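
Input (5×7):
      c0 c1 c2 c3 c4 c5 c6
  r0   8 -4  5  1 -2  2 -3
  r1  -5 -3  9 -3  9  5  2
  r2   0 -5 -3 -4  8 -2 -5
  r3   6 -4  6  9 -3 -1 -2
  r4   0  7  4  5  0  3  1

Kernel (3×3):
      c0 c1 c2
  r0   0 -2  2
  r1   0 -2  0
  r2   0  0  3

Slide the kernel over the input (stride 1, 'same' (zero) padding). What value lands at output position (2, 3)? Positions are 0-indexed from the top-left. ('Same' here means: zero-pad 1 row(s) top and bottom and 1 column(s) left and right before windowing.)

23

The receptive field on the zero-padded input at this output position is [9 -3 9 / -3 -4 8 / 6 9 -3]. Elementwise product with the kernel and sum: -3·-2 + 9·2 + -4·-2 + -3·3.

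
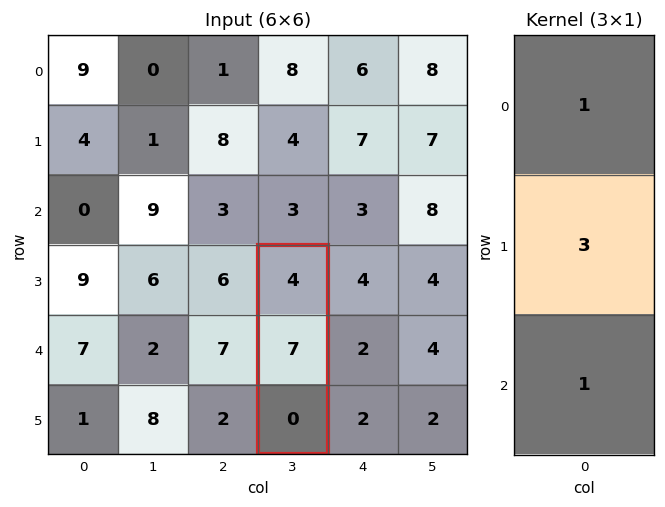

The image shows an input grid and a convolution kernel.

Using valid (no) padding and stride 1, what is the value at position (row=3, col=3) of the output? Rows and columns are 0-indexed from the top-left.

The receptive field on the input at this output position is [4 / 7 / 0]. Elementwise product with the kernel and sum: 4·1 + 7·3 + 0·1.

25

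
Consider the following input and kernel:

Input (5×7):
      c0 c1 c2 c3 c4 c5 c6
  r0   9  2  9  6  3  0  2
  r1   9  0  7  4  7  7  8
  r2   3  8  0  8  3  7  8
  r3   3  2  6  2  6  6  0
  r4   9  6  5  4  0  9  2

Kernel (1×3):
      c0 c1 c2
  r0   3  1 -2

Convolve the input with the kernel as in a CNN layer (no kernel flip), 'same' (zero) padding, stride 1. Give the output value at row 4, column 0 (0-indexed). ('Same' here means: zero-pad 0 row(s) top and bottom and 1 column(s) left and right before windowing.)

-3

The receptive field on the zero-padded input at this output position is [0 9 6]. Elementwise product with the kernel and sum: 0·3 + 9·1 + 6·-2.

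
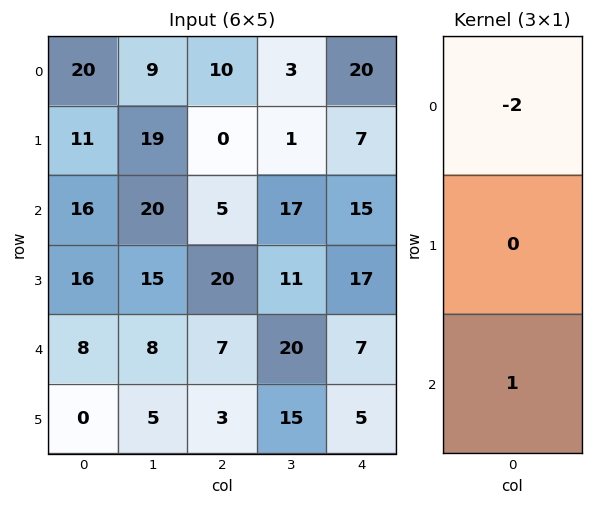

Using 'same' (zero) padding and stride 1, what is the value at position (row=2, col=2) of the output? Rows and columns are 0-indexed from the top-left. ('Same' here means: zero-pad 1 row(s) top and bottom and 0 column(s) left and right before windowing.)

20

The receptive field on the zero-padded input at this output position is [0 / 5 / 20]. Elementwise product with the kernel and sum: 0·-2 + 20·1.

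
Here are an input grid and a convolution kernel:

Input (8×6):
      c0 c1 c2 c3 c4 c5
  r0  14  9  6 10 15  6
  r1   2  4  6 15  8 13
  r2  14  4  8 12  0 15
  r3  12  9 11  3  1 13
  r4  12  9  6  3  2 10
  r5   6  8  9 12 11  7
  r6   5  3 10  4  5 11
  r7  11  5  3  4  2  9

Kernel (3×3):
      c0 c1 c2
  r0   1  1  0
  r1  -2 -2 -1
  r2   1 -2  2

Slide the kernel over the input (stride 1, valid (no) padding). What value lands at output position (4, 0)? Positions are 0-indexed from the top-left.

The receptive field on the input at this output position is [12 9 6 / 6 8 9 / 5 3 10]. Elementwise product with the kernel and sum: 12·1 + 9·1 + 6·-2 + 8·-2 + 9·-1 + 5·1 + 3·-2 + 10·2.

3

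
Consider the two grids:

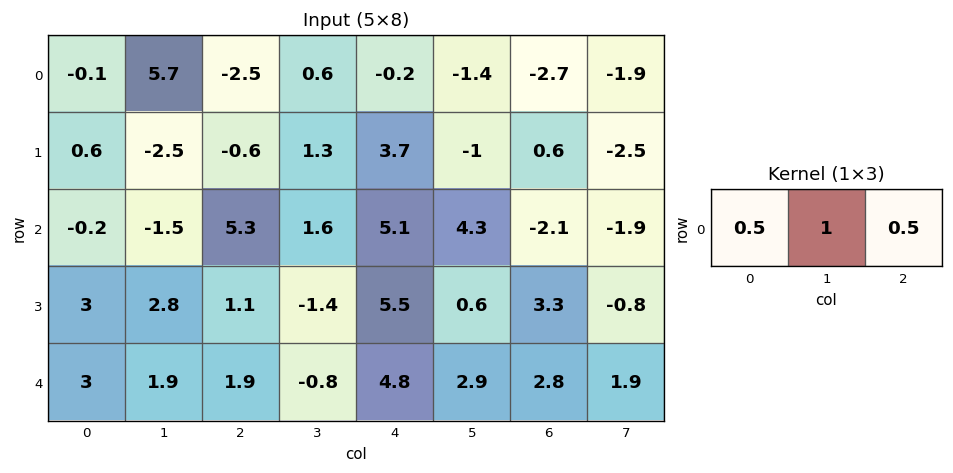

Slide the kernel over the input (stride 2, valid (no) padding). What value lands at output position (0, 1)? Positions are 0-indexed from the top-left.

-0.75

The receptive field on the input at this output position is [-2.5 0.6 -0.2]. Elementwise product with the kernel and sum: -2.5·0.5 + 0.6·1 + -0.2·0.5.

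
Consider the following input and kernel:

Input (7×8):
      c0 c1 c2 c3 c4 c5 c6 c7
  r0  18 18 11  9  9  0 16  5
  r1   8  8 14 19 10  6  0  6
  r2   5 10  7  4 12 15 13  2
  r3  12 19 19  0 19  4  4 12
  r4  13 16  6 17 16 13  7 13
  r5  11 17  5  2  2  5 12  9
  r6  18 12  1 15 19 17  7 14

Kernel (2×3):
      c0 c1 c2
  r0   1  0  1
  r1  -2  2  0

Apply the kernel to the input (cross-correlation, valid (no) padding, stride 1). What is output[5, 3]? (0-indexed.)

15

The receptive field on the input at this output position is [2 2 5 / 15 19 17]. Elementwise product with the kernel and sum: 2·1 + 5·1 + 15·-2 + 19·2.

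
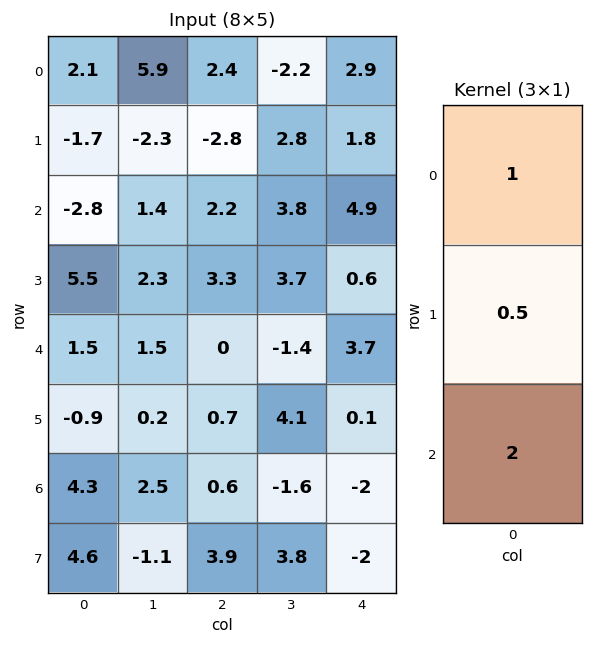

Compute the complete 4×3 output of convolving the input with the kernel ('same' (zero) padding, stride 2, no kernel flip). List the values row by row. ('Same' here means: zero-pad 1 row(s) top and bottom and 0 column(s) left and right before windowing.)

-2.35 -4.4 5.05
7.9 4.9 5.45
4.45 4.7 2.65
10.45 8.8 -4.9

Output[0,0]: The receptive field on the zero-padded input at this output position is [0 / 2.1 / -1.7]. Elementwise product with the kernel and sum: 0·1 + 2.1·0.5 + -1.7·2.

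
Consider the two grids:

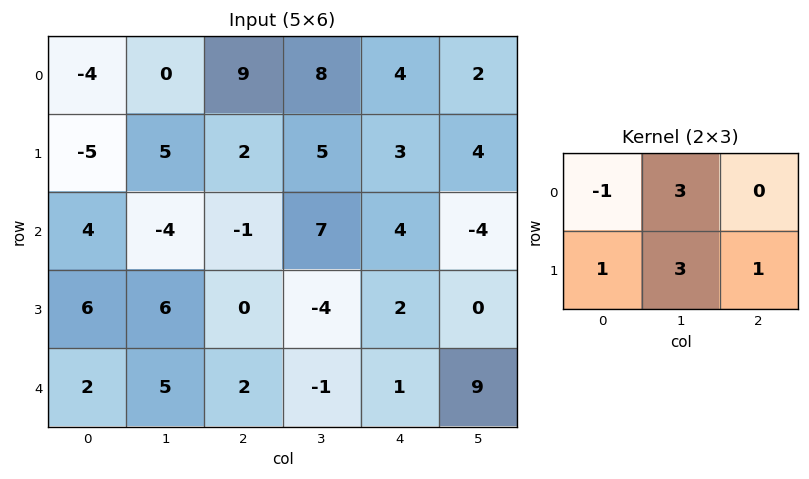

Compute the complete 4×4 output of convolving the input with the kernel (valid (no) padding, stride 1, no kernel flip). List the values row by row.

16 43 35 22
11 1 37 19
8 3 12 7
31 4 -12 21

Output[0,0]: The receptive field on the input at this output position is [-4 0 9 / -5 5 2]. Elementwise product with the kernel and sum: -4·-1 + 0·3 + -5·1 + 5·3 + 2·1.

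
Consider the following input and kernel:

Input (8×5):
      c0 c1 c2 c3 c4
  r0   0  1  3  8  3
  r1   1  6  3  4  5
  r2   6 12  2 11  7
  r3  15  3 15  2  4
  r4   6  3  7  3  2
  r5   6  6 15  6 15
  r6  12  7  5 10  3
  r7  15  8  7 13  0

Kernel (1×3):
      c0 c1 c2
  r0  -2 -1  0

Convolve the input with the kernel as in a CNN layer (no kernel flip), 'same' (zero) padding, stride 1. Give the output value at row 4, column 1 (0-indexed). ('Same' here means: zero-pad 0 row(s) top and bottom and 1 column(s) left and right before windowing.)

The receptive field on the zero-padded input at this output position is [6 3 7]. Elementwise product with the kernel and sum: 6·-2 + 3·-1.

-15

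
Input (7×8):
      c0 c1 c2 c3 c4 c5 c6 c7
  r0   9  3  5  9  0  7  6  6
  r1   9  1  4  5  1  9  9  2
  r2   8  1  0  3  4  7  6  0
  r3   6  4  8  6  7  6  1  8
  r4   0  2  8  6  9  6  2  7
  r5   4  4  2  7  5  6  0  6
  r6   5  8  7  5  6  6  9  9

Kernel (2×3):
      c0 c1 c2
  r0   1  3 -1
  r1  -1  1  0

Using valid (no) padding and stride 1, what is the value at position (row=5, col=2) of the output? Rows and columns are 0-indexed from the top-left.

The receptive field on the input at this output position is [2 7 5 / 7 5 6]. Elementwise product with the kernel and sum: 2·1 + 7·3 + 5·-1 + 7·-1 + 5·1.

16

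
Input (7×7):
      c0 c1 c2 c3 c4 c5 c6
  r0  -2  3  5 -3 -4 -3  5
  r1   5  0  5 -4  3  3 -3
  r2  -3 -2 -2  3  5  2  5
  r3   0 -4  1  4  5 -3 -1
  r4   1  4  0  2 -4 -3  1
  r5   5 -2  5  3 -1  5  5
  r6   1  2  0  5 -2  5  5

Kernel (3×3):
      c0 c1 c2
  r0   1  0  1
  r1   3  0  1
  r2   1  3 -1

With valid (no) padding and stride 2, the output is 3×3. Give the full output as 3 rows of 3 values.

16 21 13
9 21 10
28 27 7

Output[0,0]: The receptive field on the input at this output position is [-2 3 5 / 5 0 5 / -3 -2 -2]. Elementwise product with the kernel and sum: -2·1 + 5·1 + 5·3 + 5·1 + -3·1 + -2·3 + -2·-1.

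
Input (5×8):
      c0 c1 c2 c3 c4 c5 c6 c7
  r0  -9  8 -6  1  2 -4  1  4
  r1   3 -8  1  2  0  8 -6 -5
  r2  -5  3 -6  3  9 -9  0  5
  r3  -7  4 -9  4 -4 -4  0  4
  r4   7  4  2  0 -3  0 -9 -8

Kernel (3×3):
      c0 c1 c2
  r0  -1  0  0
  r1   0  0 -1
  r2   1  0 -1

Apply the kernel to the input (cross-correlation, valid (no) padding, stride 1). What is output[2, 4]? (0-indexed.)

-3

The receptive field on the input at this output position is [9 -9 0 / -4 -4 0 / -3 0 -9]. Elementwise product with the kernel and sum: 9·-1 + 0·-1 + -3·1 + -9·-1.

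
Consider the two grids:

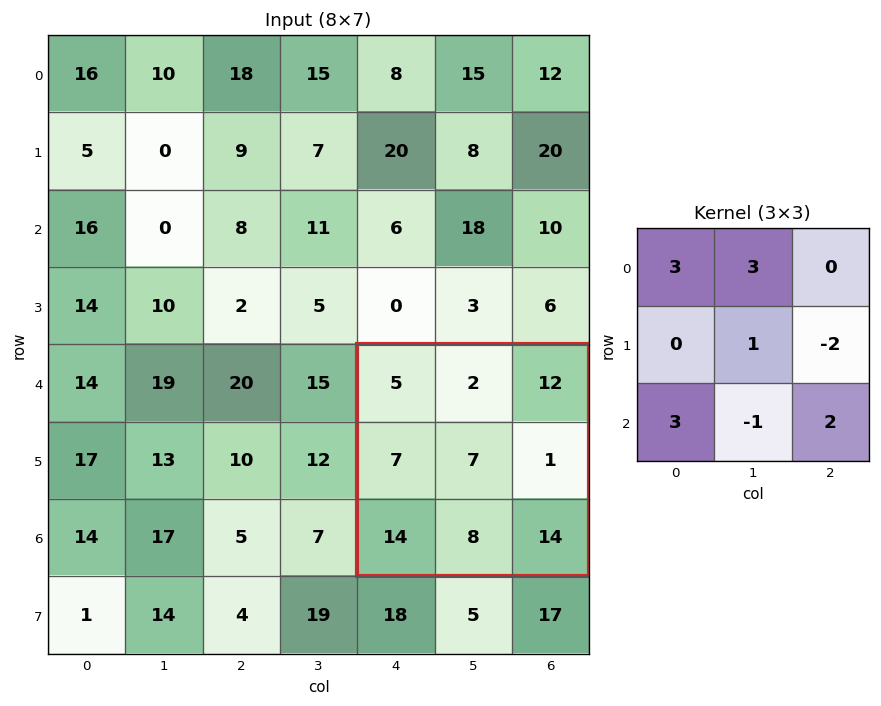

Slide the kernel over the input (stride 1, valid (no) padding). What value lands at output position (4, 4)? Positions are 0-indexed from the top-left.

The receptive field on the input at this output position is [5 2 12 / 7 7 1 / 14 8 14]. Elementwise product with the kernel and sum: 5·3 + 2·3 + 7·1 + 1·-2 + 14·3 + 8·-1 + 14·2.

88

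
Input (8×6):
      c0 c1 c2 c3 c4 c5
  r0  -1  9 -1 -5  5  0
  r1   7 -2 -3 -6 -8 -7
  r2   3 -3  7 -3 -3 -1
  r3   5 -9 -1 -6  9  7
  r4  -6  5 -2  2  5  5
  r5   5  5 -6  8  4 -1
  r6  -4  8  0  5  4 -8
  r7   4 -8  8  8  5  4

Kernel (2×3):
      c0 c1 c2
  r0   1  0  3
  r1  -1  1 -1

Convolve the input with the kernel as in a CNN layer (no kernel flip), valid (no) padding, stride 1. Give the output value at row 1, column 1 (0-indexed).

-7

The receptive field on the input at this output position is [-2 -3 -6 / -3 7 -3]. Elementwise product with the kernel and sum: -2·1 + -6·3 + -3·-1 + 7·1 + -3·-1.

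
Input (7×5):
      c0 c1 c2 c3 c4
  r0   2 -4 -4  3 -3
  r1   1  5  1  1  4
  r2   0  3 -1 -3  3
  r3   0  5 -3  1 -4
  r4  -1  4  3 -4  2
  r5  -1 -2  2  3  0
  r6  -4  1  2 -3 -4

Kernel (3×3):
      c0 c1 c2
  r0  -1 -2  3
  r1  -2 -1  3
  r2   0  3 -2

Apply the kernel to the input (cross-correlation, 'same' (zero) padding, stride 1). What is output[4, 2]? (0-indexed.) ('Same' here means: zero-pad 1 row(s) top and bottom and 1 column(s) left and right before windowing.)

-19

The receptive field on the zero-padded input at this output position is [5 -3 1 / 4 3 -4 / -2 2 3]. Elementwise product with the kernel and sum: 5·-1 + -3·-2 + 1·3 + 4·-2 + 3·-1 + -4·3 + 2·3 + 3·-2.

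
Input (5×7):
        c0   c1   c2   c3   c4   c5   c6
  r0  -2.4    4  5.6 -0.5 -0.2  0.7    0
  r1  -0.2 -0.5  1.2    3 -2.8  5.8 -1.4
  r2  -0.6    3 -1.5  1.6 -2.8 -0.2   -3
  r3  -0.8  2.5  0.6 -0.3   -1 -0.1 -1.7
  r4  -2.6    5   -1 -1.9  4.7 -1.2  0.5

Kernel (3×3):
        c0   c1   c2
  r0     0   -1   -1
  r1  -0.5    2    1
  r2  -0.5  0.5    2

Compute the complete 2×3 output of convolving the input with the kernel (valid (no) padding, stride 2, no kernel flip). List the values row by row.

-10.5 -0.75 6.2
6.3 8.25 -0.15

Output[0,0]: The receptive field on the input at this output position is [-2.4 4 5.6 / -0.2 -0.5 1.2 / -0.6 3 -1.5]. Elementwise product with the kernel and sum: 4·-1 + 5.6·-1 + -0.2·-0.5 + -0.5·2 + 1.2·1 + -0.6·-0.5 + 3·0.5 + -1.5·2.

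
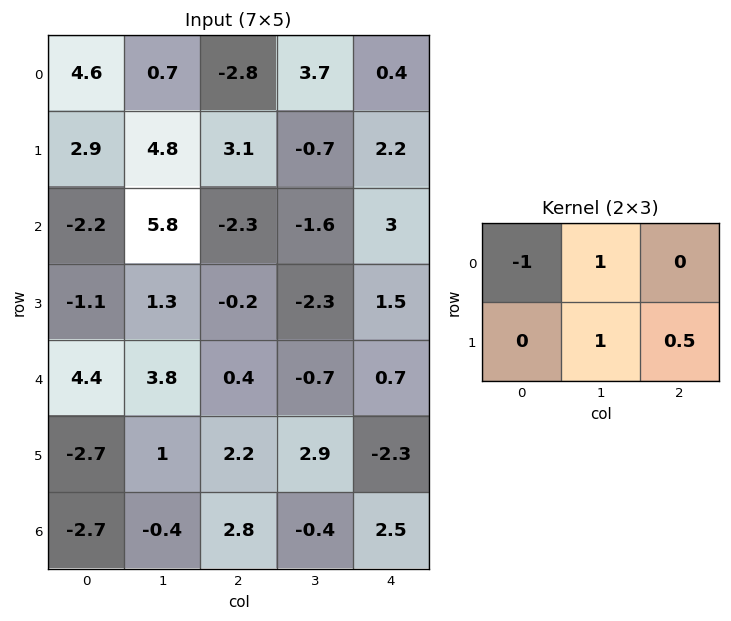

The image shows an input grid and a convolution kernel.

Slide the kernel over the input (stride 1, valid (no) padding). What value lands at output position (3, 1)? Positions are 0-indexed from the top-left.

The receptive field on the input at this output position is [1.3 -0.2 -2.3 / 3.8 0.4 -0.7]. Elementwise product with the kernel and sum: 1.3·-1 + -0.2·1 + 0.4·1 + -0.7·0.5.

-1.45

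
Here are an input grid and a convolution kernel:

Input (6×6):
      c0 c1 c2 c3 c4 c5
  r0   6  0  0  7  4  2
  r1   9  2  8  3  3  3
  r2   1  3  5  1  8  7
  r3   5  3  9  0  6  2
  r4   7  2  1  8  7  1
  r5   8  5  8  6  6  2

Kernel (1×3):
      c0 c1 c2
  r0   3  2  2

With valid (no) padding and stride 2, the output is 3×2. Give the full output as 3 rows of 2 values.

Output[0,0]: The receptive field on the input at this output position is [6 0 0]. Elementwise product with the kernel and sum: 6·3 + 0·2 + 0·2.

18 22
19 33
27 33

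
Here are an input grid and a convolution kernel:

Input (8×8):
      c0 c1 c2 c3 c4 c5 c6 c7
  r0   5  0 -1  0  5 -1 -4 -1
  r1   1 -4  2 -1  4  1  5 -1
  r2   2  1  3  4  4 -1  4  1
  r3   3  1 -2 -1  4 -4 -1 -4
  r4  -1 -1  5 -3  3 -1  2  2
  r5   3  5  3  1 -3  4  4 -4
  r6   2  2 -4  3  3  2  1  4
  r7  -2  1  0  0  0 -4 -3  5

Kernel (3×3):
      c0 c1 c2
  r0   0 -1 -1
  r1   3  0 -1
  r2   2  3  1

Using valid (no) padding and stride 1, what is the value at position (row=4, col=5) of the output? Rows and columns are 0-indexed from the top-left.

23

The receptive field on the input at this output position is [-1 2 2 / 4 4 -4 / 2 1 4]. Elementwise product with the kernel and sum: 2·-1 + 2·-1 + 4·3 + -4·-1 + 2·2 + 1·3 + 4·1.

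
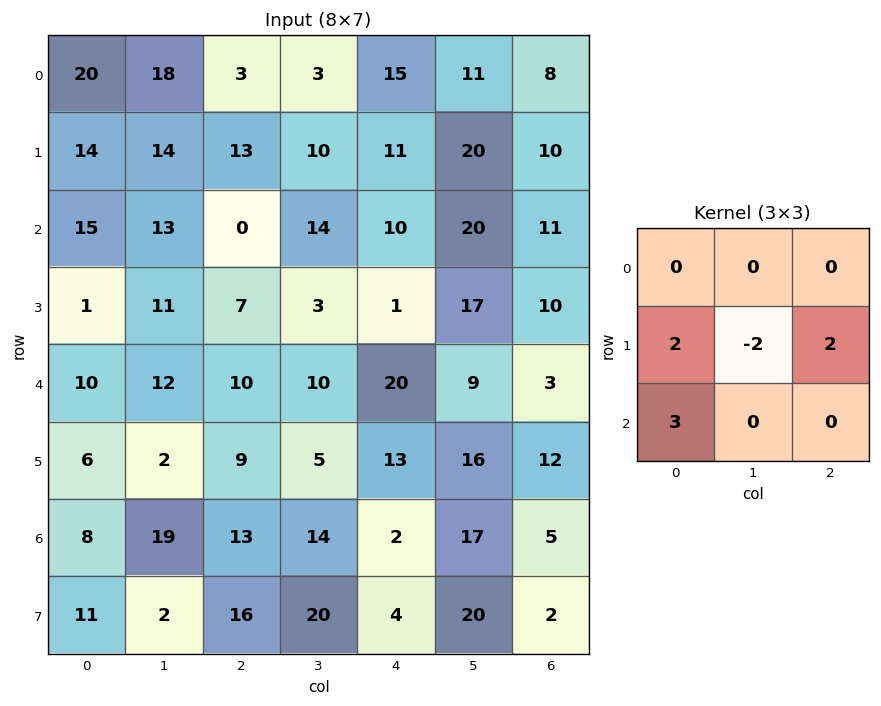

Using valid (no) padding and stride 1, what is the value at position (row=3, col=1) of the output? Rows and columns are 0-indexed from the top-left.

30

The receptive field on the input at this output position is [11 7 3 / 12 10 10 / 2 9 5]. Elementwise product with the kernel and sum: 12·2 + 10·-2 + 10·2 + 2·3.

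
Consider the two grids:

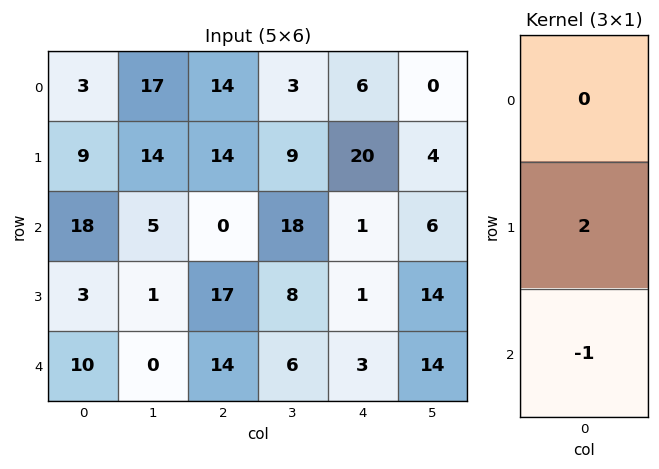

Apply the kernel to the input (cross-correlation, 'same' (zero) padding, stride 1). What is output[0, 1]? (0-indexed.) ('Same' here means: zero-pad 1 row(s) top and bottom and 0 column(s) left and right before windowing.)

20

The receptive field on the zero-padded input at this output position is [0 / 17 / 14]. Elementwise product with the kernel and sum: 17·2 + 14·-1.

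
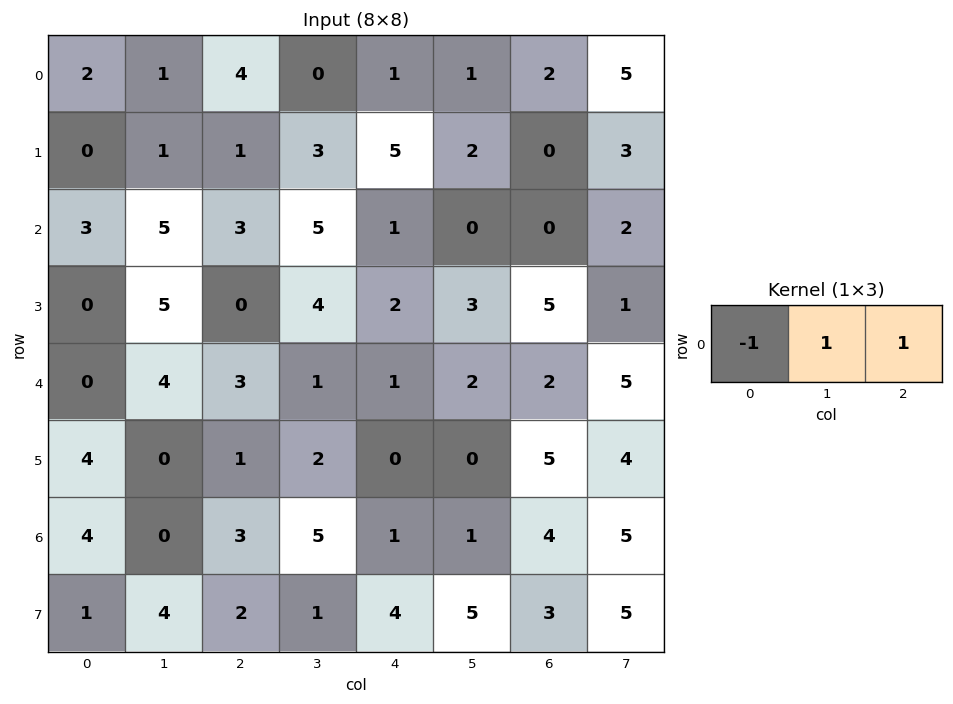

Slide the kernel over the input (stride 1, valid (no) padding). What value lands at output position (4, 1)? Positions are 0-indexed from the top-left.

The receptive field on the input at this output position is [4 3 1]. Elementwise product with the kernel and sum: 4·-1 + 3·1 + 1·1.

0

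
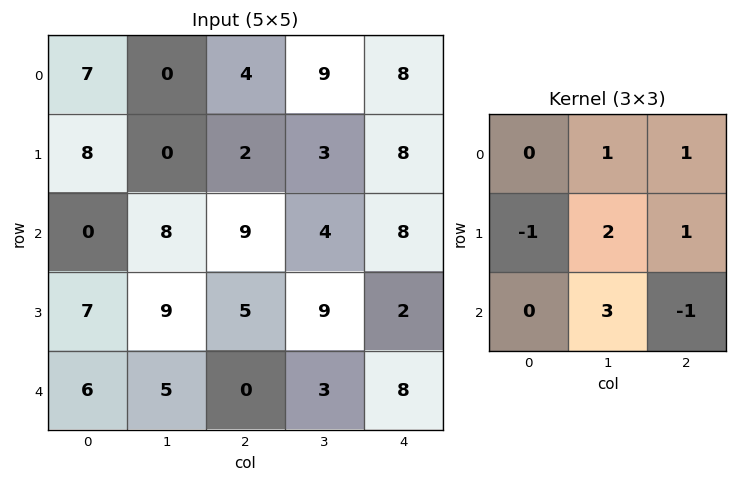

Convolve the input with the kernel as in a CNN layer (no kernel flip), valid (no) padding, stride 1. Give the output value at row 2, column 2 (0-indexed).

The receptive field on the input at this output position is [9 4 8 / 5 9 2 / 0 3 8]. Elementwise product with the kernel and sum: 4·1 + 8·1 + 5·-1 + 9·2 + 2·1 + 3·3 + 8·-1.

28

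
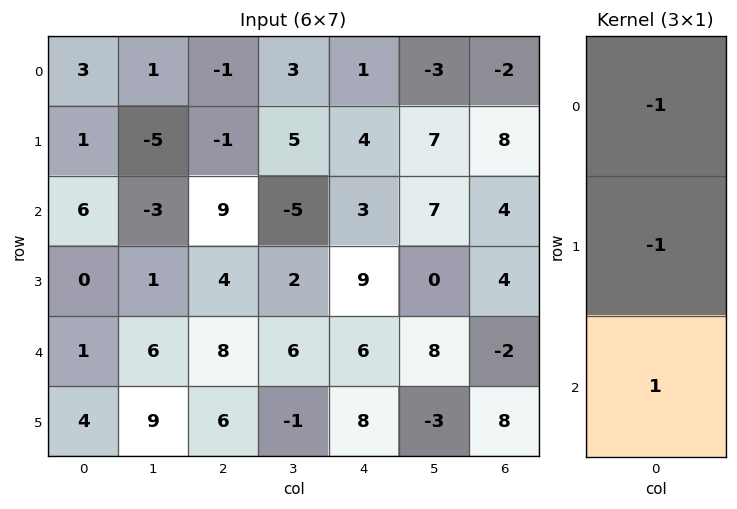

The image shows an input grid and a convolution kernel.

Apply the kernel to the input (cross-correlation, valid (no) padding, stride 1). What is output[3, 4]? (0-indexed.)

-7

The receptive field on the input at this output position is [9 / 6 / 8]. Elementwise product with the kernel and sum: 9·-1 + 6·-1 + 8·1.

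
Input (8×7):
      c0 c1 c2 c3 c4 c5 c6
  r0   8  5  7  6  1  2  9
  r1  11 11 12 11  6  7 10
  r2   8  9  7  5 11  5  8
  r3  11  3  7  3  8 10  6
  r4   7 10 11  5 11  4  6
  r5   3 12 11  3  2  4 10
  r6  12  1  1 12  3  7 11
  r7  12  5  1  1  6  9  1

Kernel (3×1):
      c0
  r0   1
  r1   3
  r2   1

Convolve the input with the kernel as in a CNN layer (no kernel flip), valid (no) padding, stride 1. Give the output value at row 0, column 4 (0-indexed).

The receptive field on the input at this output position is [1 / 6 / 11]. Elementwise product with the kernel and sum: 1·1 + 6·3 + 11·1.

30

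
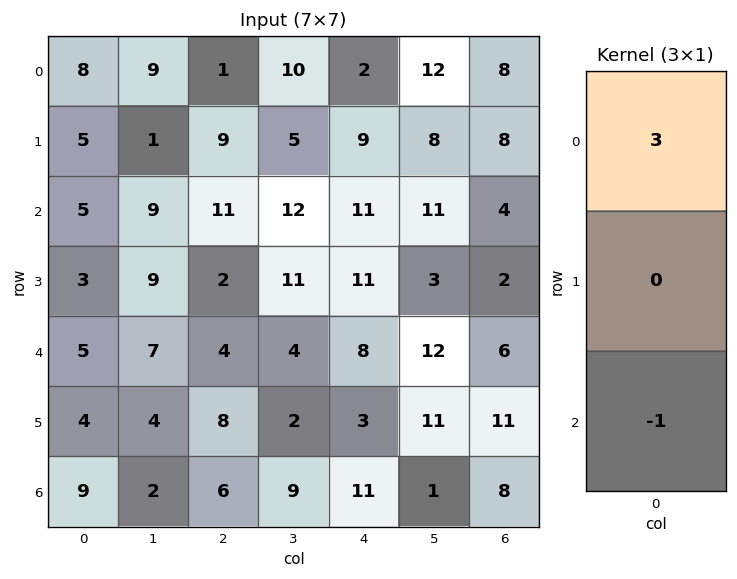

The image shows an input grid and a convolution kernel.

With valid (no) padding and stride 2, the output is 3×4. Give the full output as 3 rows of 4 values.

19 -8 -5 20
10 29 25 6
6 6 13 10

Output[0,0]: The receptive field on the input at this output position is [8 / 5 / 5]. Elementwise product with the kernel and sum: 8·3 + 5·-1.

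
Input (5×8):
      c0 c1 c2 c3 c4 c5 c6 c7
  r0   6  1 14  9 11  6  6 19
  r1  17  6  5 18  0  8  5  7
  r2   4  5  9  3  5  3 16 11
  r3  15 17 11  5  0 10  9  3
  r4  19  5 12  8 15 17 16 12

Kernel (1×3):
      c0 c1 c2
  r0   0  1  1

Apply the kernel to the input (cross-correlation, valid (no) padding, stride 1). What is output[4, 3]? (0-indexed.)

32

The receptive field on the input at this output position is [8 15 17]. Elementwise product with the kernel and sum: 15·1 + 17·1.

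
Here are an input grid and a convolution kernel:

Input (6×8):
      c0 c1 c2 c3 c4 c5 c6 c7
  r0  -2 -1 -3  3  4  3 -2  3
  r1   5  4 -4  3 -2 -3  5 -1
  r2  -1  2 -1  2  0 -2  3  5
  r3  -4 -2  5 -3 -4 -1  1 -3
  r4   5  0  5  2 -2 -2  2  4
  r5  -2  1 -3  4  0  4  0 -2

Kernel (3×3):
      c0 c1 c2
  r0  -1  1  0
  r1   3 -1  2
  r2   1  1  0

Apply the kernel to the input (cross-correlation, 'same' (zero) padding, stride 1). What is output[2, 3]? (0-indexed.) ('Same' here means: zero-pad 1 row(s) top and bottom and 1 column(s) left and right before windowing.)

The receptive field on the zero-padded input at this output position is [-4 3 -2 / -1 2 0 / 5 -3 -4]. Elementwise product with the kernel and sum: -4·-1 + 3·1 + -1·3 + 2·-1 + 0·2 + 5·1 + -3·1.

4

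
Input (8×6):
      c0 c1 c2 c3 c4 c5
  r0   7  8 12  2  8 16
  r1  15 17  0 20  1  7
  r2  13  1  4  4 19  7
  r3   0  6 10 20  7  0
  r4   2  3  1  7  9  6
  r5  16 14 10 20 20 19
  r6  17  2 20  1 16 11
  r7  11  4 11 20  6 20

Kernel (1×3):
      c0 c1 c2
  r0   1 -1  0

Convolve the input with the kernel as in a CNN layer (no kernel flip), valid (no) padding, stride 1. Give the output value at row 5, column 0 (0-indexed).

The receptive field on the input at this output position is [16 14 10]. Elementwise product with the kernel and sum: 16·1 + 14·-1.

2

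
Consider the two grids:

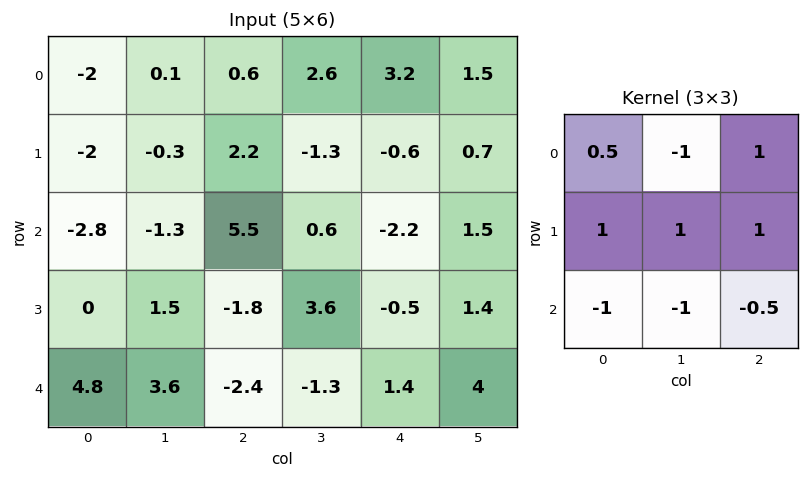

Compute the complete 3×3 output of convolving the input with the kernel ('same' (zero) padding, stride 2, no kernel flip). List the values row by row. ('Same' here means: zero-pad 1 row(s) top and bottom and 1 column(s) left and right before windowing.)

0.25 2.05 8.85
-3.15 -0.35 -3.25
9.9 6.05 7.8

Output[0,0]: The receptive field on the zero-padded input at this output position is [0 0 0 / 0 -2 0.1 / 0 -2 -0.3]. Elementwise product with the kernel and sum: 0·0.5 + 0·-1 + 0·1 + 0·1 + -2·1 + 0.1·1 + 0·-1 + -2·-1 + -0.3·-0.5.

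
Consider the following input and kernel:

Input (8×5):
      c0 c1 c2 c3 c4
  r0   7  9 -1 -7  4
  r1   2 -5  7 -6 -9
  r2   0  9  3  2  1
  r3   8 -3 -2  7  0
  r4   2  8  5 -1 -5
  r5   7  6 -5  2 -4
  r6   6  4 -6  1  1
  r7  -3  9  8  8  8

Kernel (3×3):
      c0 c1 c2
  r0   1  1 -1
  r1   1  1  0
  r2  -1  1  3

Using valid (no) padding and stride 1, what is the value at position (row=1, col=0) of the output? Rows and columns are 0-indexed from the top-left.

-18

The receptive field on the input at this output position is [2 -5 7 / 0 9 3 / 8 -3 -2]. Elementwise product with the kernel and sum: 2·1 + -5·1 + 7·-1 + 0·1 + 9·1 + 8·-1 + -3·1 + -2·3.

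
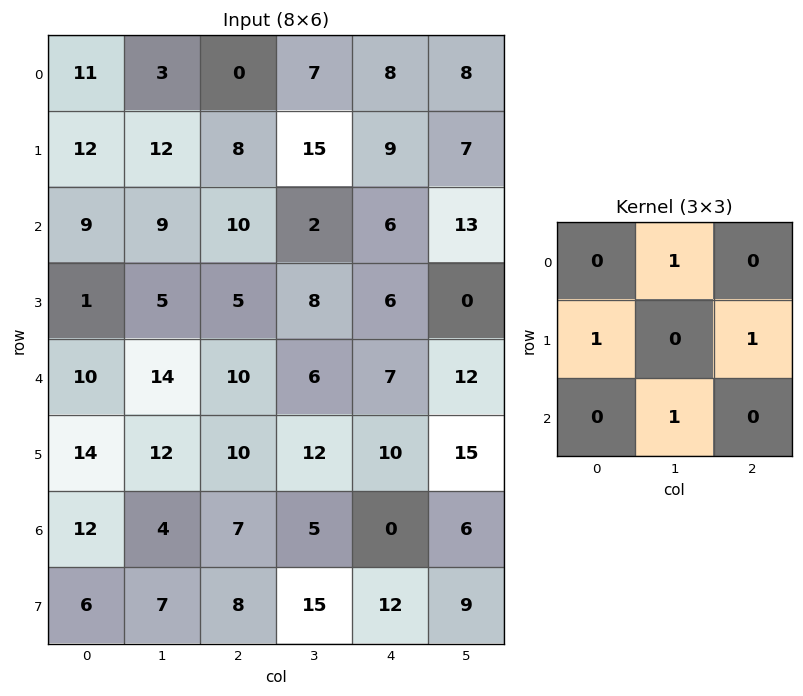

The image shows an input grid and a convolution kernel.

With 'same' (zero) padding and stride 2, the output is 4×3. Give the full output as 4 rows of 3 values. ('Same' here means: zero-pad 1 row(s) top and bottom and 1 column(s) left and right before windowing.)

Output[0,0]: The receptive field on the zero-padded input at this output position is [0 0 0 / 0 11 3 / 0 12 12]. Elementwise product with the kernel and sum: 0·1 + 0·1 + 3·1 + 12·1.

15 18 24
22 24 30
29 35 34
24 27 33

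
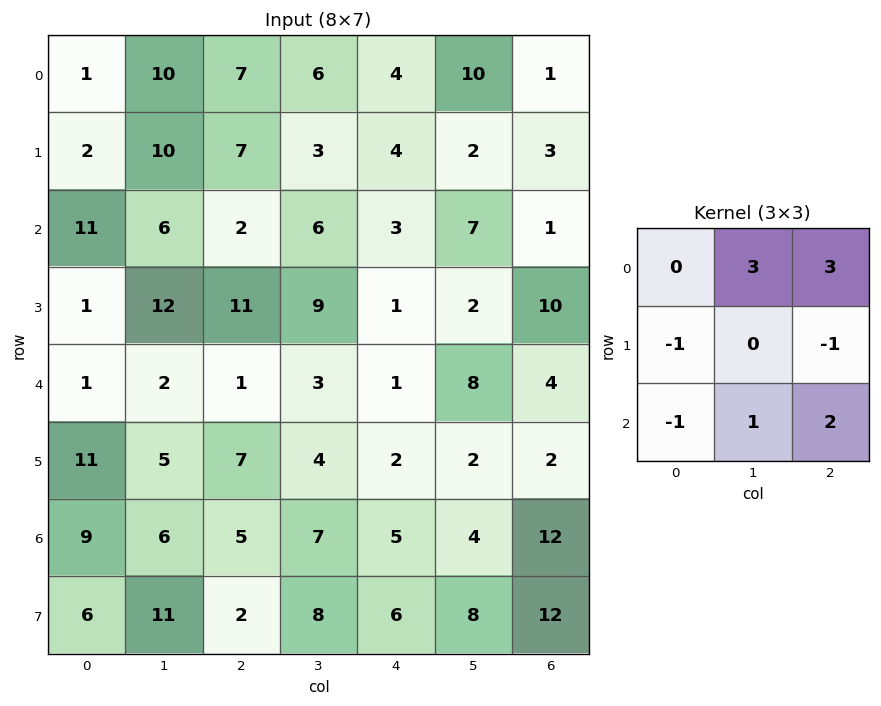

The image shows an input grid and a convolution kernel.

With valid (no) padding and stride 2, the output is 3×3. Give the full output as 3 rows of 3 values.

Output[0,0]: The receptive field on the input at this output position is [1 10 7 / 2 10 7 / 11 6 2]. Elementwise product with the kernel and sum: 10·3 + 7·3 + 2·-1 + 7·-1 + 11·-1 + 6·1 + 2·2.
Output[0,1]: The receptive field on the input at this output position is [7 6 4 / 7 3 4 / 2 6 3]. Elementwise product with the kernel and sum: 6·3 + 4·3 + 7·-1 + 4·-1 + 2·-1 + 6·1 + 3·2.

41 29 32
15 19 28
-2 15 55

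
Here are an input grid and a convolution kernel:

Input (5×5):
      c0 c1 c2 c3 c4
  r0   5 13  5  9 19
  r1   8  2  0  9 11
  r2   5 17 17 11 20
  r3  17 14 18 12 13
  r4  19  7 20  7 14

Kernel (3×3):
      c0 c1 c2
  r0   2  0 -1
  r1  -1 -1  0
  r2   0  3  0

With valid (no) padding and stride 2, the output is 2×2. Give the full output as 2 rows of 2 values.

46 15
-17 5

Output[0,0]: The receptive field on the input at this output position is [5 13 5 / 8 2 0 / 5 17 17]. Elementwise product with the kernel and sum: 5·2 + 5·-1 + 8·-1 + 2·-1 + 17·3.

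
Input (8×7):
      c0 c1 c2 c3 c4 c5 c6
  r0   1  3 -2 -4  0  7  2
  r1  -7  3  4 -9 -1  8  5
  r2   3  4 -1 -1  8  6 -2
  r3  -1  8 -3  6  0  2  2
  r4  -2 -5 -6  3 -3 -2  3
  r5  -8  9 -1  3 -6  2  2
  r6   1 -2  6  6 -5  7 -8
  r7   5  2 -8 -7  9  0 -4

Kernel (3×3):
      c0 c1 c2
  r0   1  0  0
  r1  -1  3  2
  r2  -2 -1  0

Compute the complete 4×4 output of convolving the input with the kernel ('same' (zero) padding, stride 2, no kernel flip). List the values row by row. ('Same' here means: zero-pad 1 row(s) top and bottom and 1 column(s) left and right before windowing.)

Output[0,0]: The receptive field on the zero-padded input at this output position is [0 0 0 / 0 1 3 / 0 -7 3]. Elementwise product with the kernel and sum: 0·1 + 0·-1 + 1·3 + 3·2 + 0·-2 + -7·-1.
Output[0,1]: The receptive field on the zero-padded input at this output position is [0 0 0 / 3 -2 -4 / 3 4 -9]. Elementwise product with the kernel and sum: 0·1 + 3·-1 + -2·3 + -4·2 + 3·-2 + 4·-1.

16 -27 37 -22
18 -19 16 -10
-8 -16 -10 7
-6 45 1 -25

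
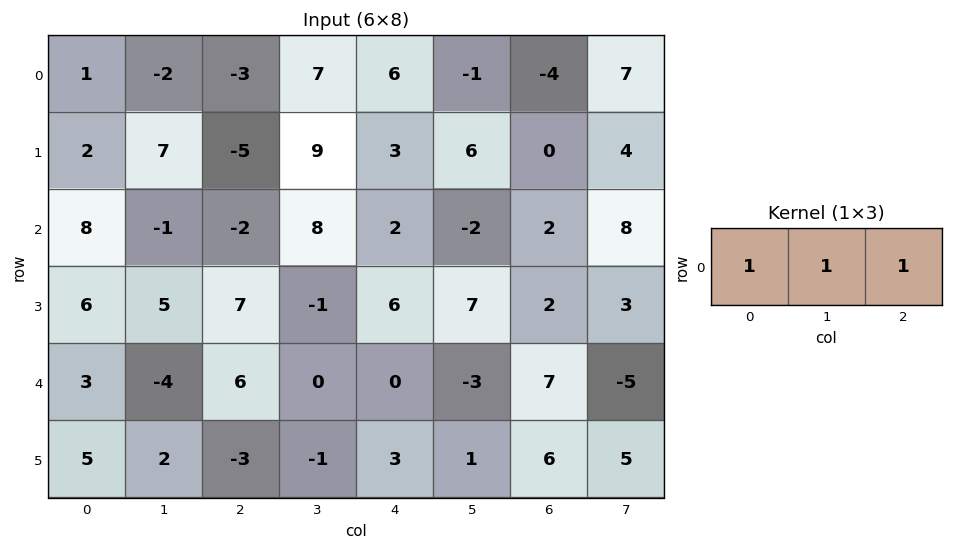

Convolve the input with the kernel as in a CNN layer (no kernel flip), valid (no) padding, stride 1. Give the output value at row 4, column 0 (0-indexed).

5

The receptive field on the input at this output position is [3 -4 6]. Elementwise product with the kernel and sum: 3·1 + -4·1 + 6·1.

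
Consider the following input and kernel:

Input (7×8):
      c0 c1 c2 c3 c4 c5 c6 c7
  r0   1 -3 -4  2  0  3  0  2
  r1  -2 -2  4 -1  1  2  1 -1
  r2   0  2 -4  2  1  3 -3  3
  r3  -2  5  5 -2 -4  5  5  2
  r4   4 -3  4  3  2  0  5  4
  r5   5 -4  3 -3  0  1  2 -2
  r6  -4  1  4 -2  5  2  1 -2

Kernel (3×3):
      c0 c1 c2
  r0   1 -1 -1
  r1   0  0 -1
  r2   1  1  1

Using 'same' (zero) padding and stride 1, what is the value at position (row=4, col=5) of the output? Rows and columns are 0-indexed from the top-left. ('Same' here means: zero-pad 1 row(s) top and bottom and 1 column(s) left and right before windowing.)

-16

The receptive field on the zero-padded input at this output position is [-4 5 5 / 2 0 5 / 0 1 2]. Elementwise product with the kernel and sum: -4·1 + 5·-1 + 5·-1 + 5·-1 + 0·1 + 1·1 + 2·1.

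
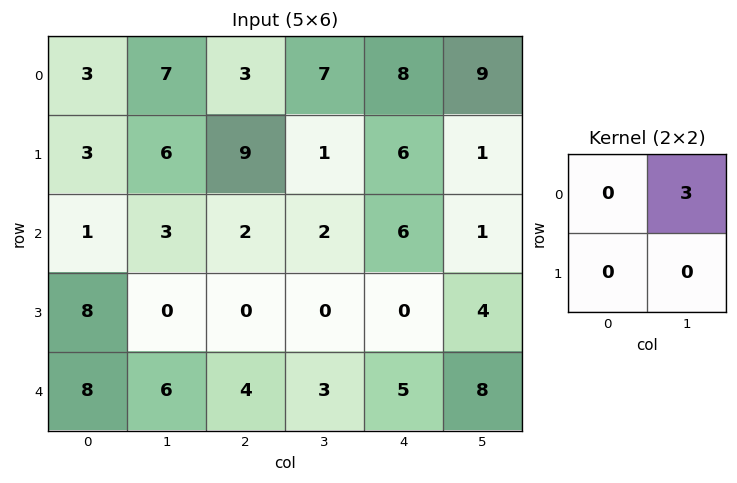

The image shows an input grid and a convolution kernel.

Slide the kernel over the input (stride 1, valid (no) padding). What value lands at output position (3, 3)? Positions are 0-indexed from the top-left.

The receptive field on the input at this output position is [0 0 / 3 5]. Elementwise product with the kernel and sum: 0·3.

0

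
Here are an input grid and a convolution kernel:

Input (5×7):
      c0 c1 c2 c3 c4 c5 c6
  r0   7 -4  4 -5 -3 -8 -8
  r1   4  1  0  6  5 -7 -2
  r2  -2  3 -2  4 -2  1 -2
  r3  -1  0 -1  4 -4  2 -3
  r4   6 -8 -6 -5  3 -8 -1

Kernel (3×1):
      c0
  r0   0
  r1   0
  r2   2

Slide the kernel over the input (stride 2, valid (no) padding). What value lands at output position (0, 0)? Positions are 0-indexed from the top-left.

The receptive field on the input at this output position is [7 / 4 / -2]. Elementwise product with the kernel and sum: -2·2.

-4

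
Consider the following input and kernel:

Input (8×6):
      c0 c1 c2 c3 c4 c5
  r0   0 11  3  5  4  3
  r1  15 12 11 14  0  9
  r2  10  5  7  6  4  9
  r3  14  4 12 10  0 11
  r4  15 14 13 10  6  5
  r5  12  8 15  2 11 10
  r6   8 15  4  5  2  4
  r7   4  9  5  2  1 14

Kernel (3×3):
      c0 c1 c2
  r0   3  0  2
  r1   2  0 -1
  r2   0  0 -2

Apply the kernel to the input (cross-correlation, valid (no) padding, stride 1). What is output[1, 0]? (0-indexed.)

The receptive field on the input at this output position is [15 12 11 / 10 5 7 / 14 4 12]. Elementwise product with the kernel and sum: 15·3 + 11·2 + 10·2 + 7·-1 + 12·-2.

56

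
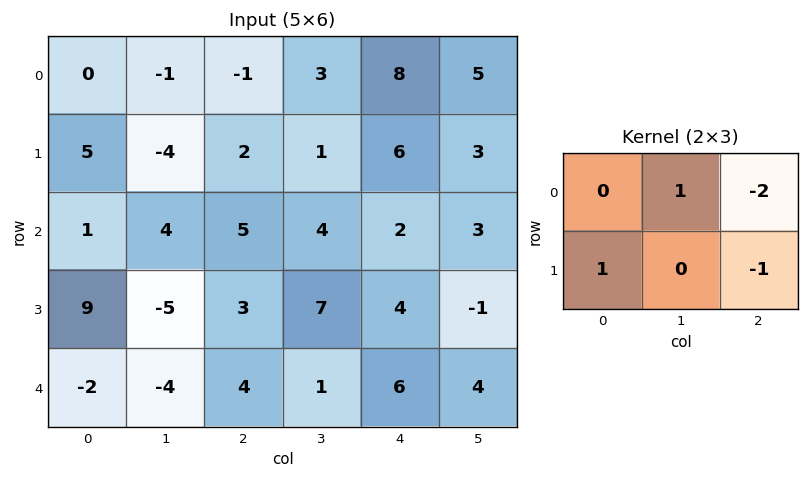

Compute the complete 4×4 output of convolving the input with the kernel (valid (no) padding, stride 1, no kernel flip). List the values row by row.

Output[0,0]: The receptive field on the input at this output position is [0 -1 -1 / 5 -4 2]. Elementwise product with the kernel and sum: -1·1 + -1·-2 + 5·1 + 2·-1.

4 -12 -17 -4
-12 0 -8 1
0 -15 -1 4
-17 -16 -3 3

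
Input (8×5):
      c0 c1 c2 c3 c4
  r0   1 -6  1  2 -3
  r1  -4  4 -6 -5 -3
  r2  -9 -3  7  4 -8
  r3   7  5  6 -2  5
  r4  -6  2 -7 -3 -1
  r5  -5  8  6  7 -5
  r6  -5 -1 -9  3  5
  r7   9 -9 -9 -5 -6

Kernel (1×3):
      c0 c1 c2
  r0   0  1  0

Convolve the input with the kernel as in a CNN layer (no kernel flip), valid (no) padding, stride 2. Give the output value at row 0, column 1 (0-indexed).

2

The receptive field on the input at this output position is [1 2 -3]. Elementwise product with the kernel and sum: 2·1.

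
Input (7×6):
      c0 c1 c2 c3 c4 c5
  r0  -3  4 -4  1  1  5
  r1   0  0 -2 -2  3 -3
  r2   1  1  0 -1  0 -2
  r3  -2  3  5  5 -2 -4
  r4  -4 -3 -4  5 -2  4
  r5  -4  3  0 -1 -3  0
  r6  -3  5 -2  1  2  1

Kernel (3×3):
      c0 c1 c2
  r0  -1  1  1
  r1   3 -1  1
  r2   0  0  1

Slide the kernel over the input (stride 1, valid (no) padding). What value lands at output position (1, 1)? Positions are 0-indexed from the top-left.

3

The receptive field on the input at this output position is [0 -2 -2 / 1 0 -1 / 3 5 5]. Elementwise product with the kernel and sum: 0·-1 + -2·1 + -2·1 + 1·3 + 0·-1 + -1·1 + 5·1.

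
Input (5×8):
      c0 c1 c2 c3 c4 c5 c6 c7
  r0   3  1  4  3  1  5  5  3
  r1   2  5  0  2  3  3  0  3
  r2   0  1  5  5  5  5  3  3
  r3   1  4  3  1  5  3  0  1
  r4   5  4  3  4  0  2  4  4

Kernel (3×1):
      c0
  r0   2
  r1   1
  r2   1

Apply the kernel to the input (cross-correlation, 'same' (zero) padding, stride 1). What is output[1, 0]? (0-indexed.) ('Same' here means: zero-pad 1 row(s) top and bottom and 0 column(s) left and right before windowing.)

8

The receptive field on the zero-padded input at this output position is [3 / 2 / 0]. Elementwise product with the kernel and sum: 3·2 + 2·1 + 0·1.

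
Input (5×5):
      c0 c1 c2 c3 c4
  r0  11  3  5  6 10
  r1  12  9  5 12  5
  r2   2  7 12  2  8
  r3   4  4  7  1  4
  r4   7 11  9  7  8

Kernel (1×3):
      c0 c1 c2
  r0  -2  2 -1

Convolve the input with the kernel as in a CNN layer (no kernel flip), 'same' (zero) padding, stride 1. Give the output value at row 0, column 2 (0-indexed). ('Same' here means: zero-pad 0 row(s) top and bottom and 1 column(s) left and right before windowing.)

The receptive field on the zero-padded input at this output position is [3 5 6]. Elementwise product with the kernel and sum: 3·-2 + 5·2 + 6·-1.

-2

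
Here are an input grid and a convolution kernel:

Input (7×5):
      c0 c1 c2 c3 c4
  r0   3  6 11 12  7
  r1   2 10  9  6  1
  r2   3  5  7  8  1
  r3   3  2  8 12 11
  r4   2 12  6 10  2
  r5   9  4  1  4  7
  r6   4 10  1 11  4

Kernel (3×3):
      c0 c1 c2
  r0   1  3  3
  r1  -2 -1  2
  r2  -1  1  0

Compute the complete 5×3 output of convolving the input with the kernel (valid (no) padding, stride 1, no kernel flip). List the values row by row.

60 60 47
61 60 14
57 56 32
24 49 62
42 50 60

Output[0,0]: The receptive field on the input at this output position is [3 6 11 / 2 10 9 / 3 5 7]. Elementwise product with the kernel and sum: 3·1 + 6·3 + 11·3 + 2·-2 + 10·-1 + 9·2 + 3·-1 + 5·1.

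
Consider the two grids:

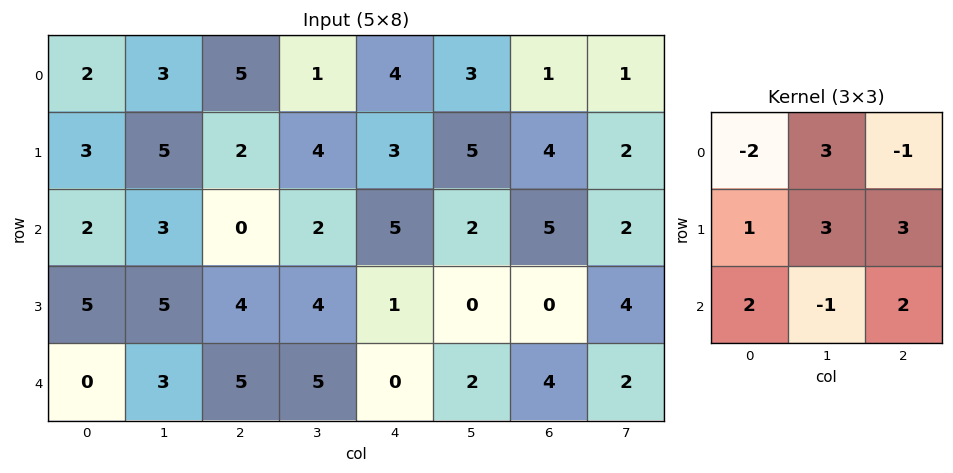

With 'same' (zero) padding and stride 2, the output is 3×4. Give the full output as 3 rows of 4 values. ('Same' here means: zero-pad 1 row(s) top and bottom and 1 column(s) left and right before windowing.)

22 37 37 19
24 15 26 31
19 31 6 16

Output[0,0]: The receptive field on the zero-padded input at this output position is [0 0 0 / 0 2 3 / 0 3 5]. Elementwise product with the kernel and sum: 0·-2 + 0·3 + 0·-1 + 0·1 + 2·3 + 3·3 + 0·2 + 3·-1 + 5·2.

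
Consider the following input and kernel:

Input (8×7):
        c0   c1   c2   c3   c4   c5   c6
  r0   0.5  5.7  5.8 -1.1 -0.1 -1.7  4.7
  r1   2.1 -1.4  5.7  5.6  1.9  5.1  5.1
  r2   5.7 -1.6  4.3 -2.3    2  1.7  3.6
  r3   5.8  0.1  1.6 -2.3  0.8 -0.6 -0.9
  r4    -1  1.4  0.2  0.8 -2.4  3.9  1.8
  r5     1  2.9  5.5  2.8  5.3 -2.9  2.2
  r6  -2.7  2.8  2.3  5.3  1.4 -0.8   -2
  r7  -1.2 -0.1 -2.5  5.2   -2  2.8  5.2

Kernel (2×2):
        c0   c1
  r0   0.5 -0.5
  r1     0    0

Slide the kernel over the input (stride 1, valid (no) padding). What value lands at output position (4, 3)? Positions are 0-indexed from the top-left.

1.6

The receptive field on the input at this output position is [0.8 -2.4 / 2.8 5.3]. Elementwise product with the kernel and sum: 0.8·0.5 + -2.4·-0.5.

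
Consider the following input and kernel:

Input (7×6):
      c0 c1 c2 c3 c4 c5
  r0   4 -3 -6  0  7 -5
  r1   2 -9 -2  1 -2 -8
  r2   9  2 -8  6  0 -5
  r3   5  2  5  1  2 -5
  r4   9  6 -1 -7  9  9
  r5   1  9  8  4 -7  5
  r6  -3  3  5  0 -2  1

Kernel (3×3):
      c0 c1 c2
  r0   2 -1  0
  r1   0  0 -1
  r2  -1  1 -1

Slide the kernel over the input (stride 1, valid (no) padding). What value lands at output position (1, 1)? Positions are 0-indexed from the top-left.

-20

The receptive field on the input at this output position is [-9 -2 1 / 2 -8 6 / 2 5 1]. Elementwise product with the kernel and sum: -9·2 + -2·-1 + 6·-1 + 2·-1 + 5·1 + 1·-1.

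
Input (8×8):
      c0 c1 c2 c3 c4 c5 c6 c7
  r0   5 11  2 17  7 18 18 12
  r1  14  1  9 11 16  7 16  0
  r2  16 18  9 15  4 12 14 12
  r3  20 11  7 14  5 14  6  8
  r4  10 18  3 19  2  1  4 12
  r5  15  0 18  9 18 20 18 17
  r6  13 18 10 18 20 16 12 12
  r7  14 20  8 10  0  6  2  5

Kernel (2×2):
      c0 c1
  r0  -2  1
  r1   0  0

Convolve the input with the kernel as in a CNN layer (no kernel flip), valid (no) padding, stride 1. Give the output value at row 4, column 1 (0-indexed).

-33

The receptive field on the input at this output position is [18 3 / 0 18]. Elementwise product with the kernel and sum: 18·-2 + 3·1.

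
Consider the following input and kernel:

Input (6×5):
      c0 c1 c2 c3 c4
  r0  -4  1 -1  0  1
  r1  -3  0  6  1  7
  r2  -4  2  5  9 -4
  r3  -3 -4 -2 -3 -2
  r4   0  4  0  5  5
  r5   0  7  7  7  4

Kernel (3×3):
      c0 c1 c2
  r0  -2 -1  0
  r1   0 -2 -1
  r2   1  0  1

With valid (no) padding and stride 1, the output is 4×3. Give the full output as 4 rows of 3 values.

2 -3 -6
-8 -32 -31
16 7 -6
9 19 3

Output[0,0]: The receptive field on the input at this output position is [-4 1 -1 / -3 0 6 / -4 2 5]. Elementwise product with the kernel and sum: -4·-2 + 1·-1 + 0·-2 + 6·-1 + -4·1 + 5·1.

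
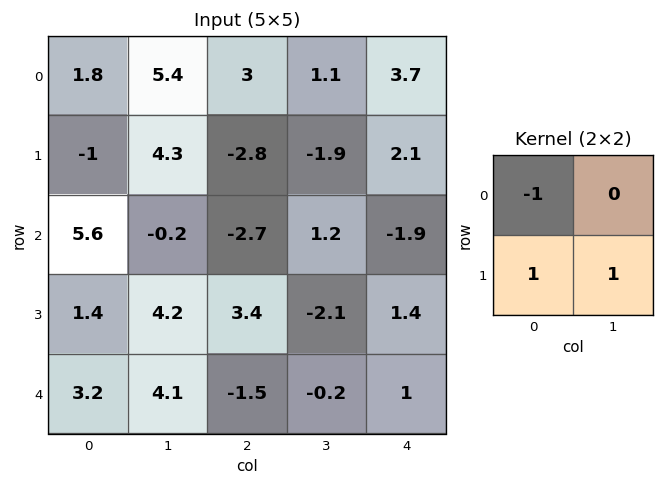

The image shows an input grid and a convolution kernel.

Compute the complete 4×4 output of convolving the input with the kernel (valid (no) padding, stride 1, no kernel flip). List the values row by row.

Output[0,0]: The receptive field on the input at this output position is [1.8 5.4 / -1 4.3]. Elementwise product with the kernel and sum: 1.8·-1 + -1·1 + 4.3·1.
Output[0,1]: The receptive field on the input at this output position is [5.4 3 / 4.3 -2.8]. Elementwise product with the kernel and sum: 5.4·-1 + 4.3·1 + -2.8·1.

1.5 -3.9 -7.7 -0.9
6.4 -7.2 1.3 1.2
0 7.8 4 -1.9
5.9 -1.6 -5.1 2.9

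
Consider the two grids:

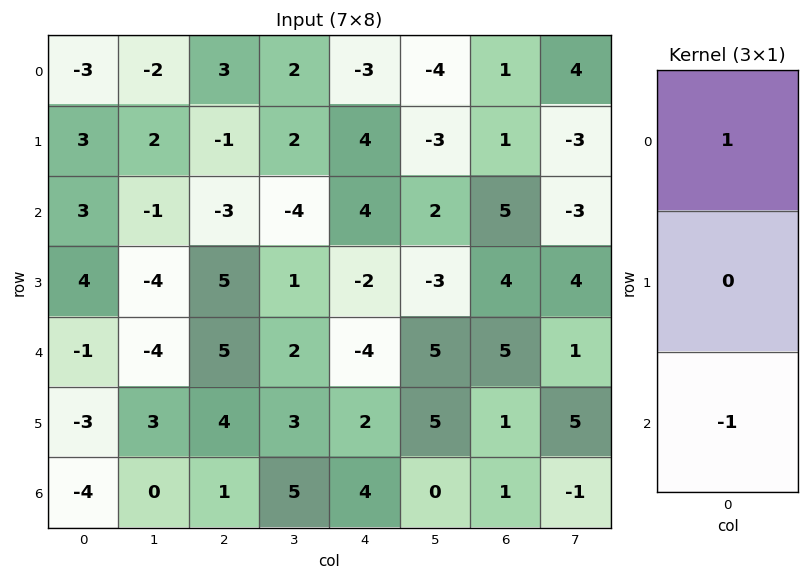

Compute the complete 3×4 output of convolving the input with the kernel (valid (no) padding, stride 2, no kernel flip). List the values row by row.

Output[0,0]: The receptive field on the input at this output position is [-3 / 3 / 3]. Elementwise product with the kernel and sum: -3·1 + 3·-1.

-6 6 -7 -4
4 -8 8 0
3 4 -8 4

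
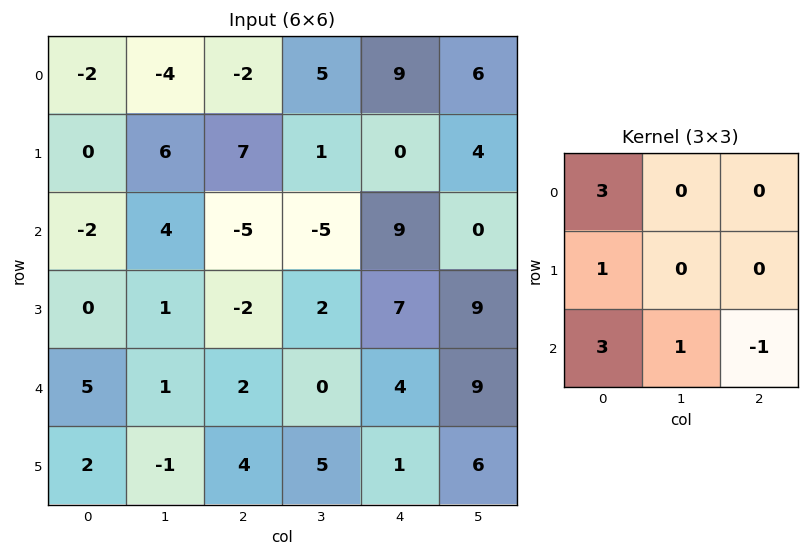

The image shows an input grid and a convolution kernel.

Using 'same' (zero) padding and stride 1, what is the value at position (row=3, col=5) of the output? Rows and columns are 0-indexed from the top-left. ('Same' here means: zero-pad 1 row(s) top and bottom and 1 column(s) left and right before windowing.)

55

The receptive field on the zero-padded input at this output position is [9 0 0 / 7 9 0 / 4 9 0]. Elementwise product with the kernel and sum: 9·3 + 7·1 + 4·3 + 9·1 + 0·-1.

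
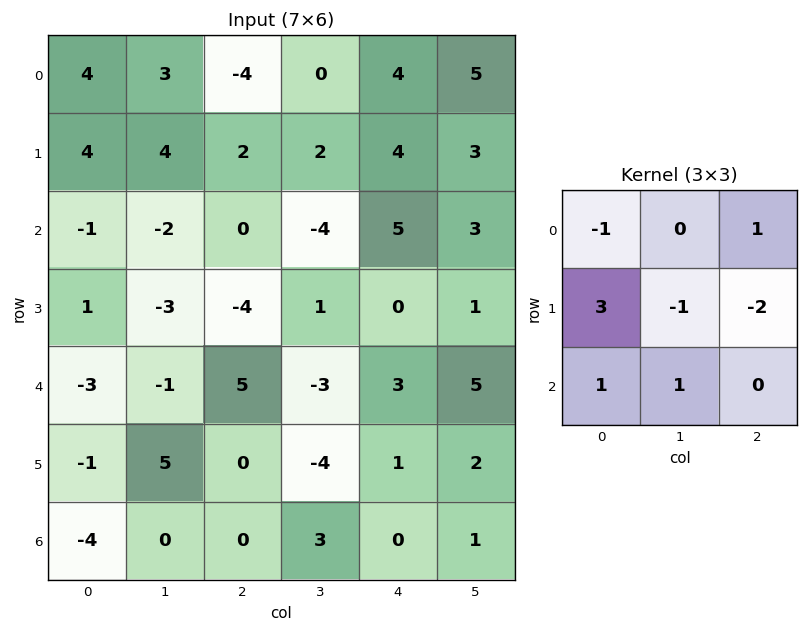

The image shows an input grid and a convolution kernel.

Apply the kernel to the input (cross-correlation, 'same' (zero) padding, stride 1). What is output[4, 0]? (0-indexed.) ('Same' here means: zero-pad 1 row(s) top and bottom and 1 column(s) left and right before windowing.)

The receptive field on the zero-padded input at this output position is [0 1 -3 / 0 -3 -1 / 0 -1 5]. Elementwise product with the kernel and sum: 0·-1 + -3·1 + 0·3 + -3·-1 + -1·-2 + 0·1 + -1·1.

1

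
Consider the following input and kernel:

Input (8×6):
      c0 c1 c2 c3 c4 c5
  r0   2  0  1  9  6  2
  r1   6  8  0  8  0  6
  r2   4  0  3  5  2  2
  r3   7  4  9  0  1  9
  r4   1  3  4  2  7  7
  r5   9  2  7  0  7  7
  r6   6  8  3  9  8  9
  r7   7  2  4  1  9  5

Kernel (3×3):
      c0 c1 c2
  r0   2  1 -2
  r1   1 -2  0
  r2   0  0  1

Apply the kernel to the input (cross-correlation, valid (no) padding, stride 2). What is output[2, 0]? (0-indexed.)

5

The receptive field on the input at this output position is [1 3 4 / 9 2 7 / 6 8 3]. Elementwise product with the kernel and sum: 1·2 + 3·1 + 4·-2 + 9·1 + 2·-2 + 3·1.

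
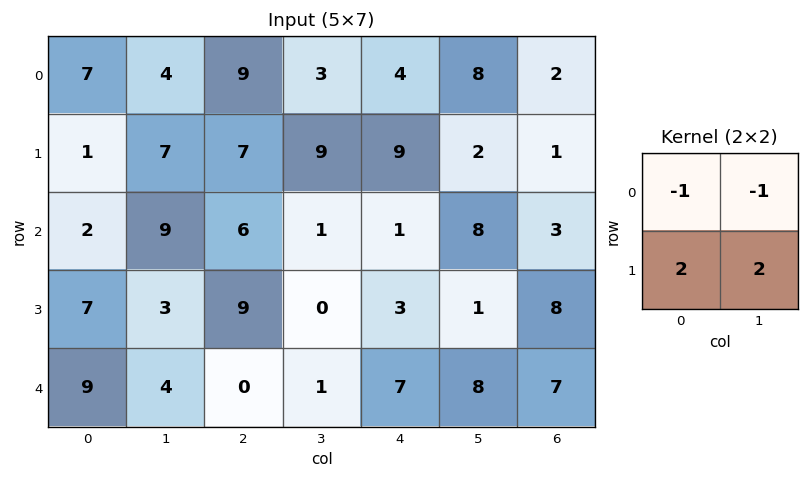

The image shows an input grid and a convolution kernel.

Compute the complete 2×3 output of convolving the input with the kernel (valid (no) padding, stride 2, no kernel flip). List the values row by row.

Output[0,0]: The receptive field on the input at this output position is [7 4 / 1 7]. Elementwise product with the kernel and sum: 7·-1 + 4·-1 + 1·2 + 7·2.
Output[0,1]: The receptive field on the input at this output position is [9 3 / 7 9]. Elementwise product with the kernel and sum: 9·-1 + 3·-1 + 7·2 + 9·2.

5 20 10
9 11 -1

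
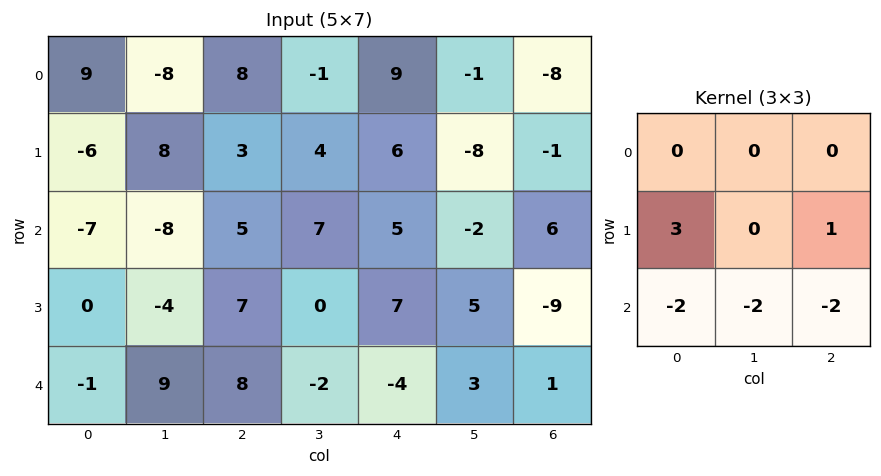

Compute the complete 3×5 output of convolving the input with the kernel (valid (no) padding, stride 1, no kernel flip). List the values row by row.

5 20 -19 -16 -1
-22 -23 -8 -5 15
-25 -42 24 11 12

Output[0,0]: The receptive field on the input at this output position is [9 -8 8 / -6 8 3 / -7 -8 5]. Elementwise product with the kernel and sum: -6·3 + 3·1 + -7·-2 + -8·-2 + 5·-2.
Output[0,1]: The receptive field on the input at this output position is [-8 8 -1 / 8 3 4 / -8 5 7]. Elementwise product with the kernel and sum: 8·3 + 4·1 + -8·-2 + 5·-2 + 7·-2.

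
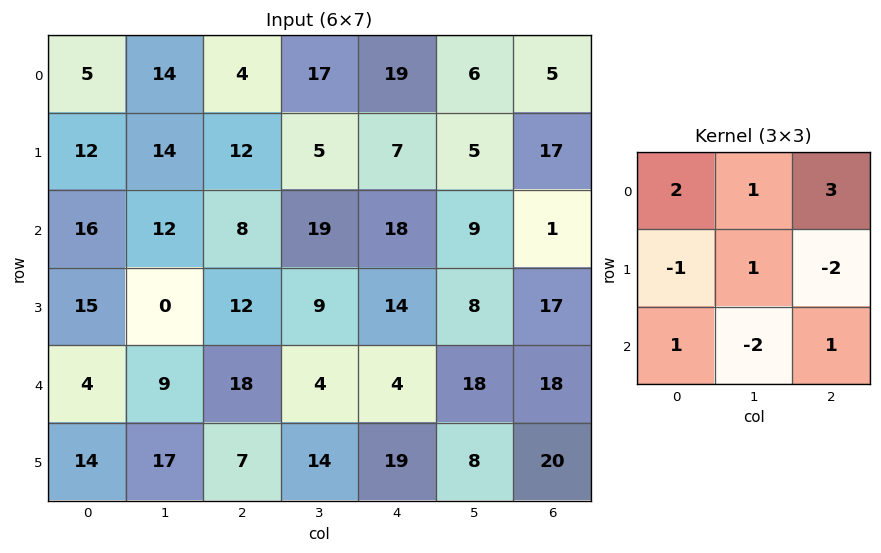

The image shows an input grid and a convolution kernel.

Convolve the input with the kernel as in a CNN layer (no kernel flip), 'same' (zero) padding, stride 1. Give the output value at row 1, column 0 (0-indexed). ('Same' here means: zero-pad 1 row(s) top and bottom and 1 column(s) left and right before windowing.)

11

The receptive field on the zero-padded input at this output position is [0 5 14 / 0 12 14 / 0 16 12]. Elementwise product with the kernel and sum: 0·2 + 5·1 + 14·3 + 0·-1 + 12·1 + 14·-2 + 0·1 + 16·-2 + 12·1.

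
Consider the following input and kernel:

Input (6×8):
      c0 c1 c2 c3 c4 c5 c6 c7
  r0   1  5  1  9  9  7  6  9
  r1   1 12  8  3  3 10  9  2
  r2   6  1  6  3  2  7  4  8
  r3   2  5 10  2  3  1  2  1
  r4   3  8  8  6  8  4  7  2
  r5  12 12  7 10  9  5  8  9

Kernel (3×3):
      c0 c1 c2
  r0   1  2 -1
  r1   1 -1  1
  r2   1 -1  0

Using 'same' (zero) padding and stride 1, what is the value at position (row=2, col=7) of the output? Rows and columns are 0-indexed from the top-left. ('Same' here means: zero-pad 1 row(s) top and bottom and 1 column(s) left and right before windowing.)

The receptive field on the zero-padded input at this output position is [9 2 0 / 4 8 0 / 2 1 0]. Elementwise product with the kernel and sum: 9·1 + 2·2 + 0·-1 + 4·1 + 8·-1 + 0·1 + 2·1 + 1·-1.

10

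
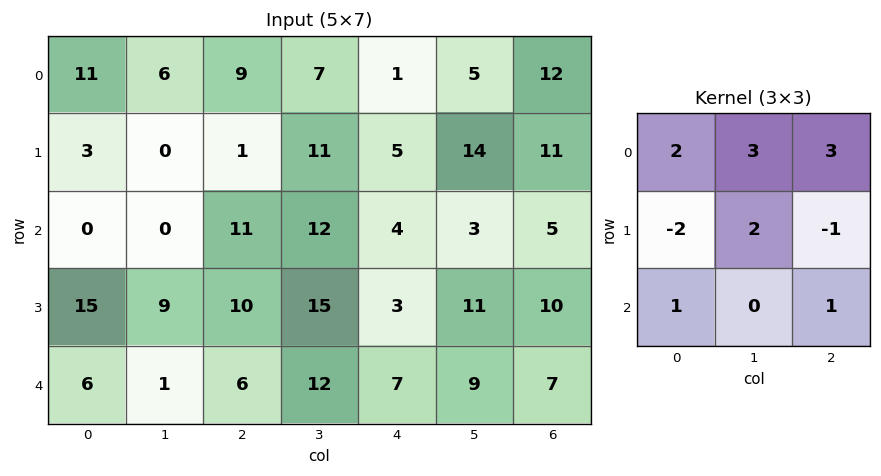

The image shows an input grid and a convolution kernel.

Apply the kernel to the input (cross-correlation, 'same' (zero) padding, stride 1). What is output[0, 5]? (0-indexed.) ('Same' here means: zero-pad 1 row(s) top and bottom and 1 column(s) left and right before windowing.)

The receptive field on the zero-padded input at this output position is [0 0 0 / 1 5 12 / 5 14 11]. Elementwise product with the kernel and sum: 0·2 + 0·3 + 0·3 + 1·-2 + 5·2 + 12·-1 + 5·1 + 11·1.

12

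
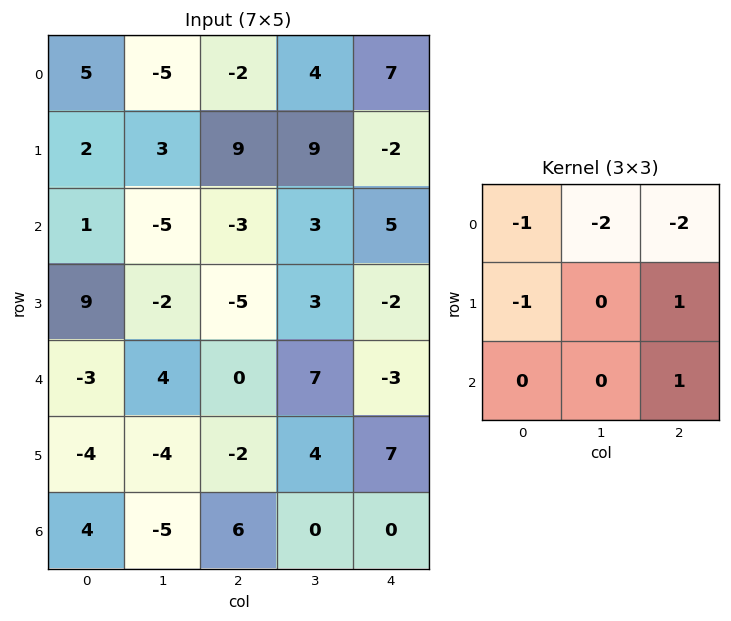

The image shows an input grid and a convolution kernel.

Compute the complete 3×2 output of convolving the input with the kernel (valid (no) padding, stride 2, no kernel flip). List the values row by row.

13 -26
1 -13
3 1

Output[0,0]: The receptive field on the input at this output position is [5 -5 -2 / 2 3 9 / 1 -5 -3]. Elementwise product with the kernel and sum: 5·-1 + -5·-2 + -2·-2 + 2·-1 + 9·1 + -3·1.
Output[0,1]: The receptive field on the input at this output position is [-2 4 7 / 9 9 -2 / -3 3 5]. Elementwise product with the kernel and sum: -2·-1 + 4·-2 + 7·-2 + 9·-1 + -2·1 + 5·1.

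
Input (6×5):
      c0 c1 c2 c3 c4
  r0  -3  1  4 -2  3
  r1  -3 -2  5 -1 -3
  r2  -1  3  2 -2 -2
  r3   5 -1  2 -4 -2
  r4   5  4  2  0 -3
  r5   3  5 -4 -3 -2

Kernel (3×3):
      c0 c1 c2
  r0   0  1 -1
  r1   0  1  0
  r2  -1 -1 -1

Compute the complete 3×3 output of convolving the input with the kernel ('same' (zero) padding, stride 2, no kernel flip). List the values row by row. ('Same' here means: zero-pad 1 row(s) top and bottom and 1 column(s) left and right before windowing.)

2 2 7
-6 11 1
3 10 0

Output[0,0]: The receptive field on the zero-padded input at this output position is [0 0 0 / 0 -3 1 / 0 -3 -2]. Elementwise product with the kernel and sum: 0·1 + 0·-1 + -3·1 + 0·-1 + -3·-1 + -2·-1.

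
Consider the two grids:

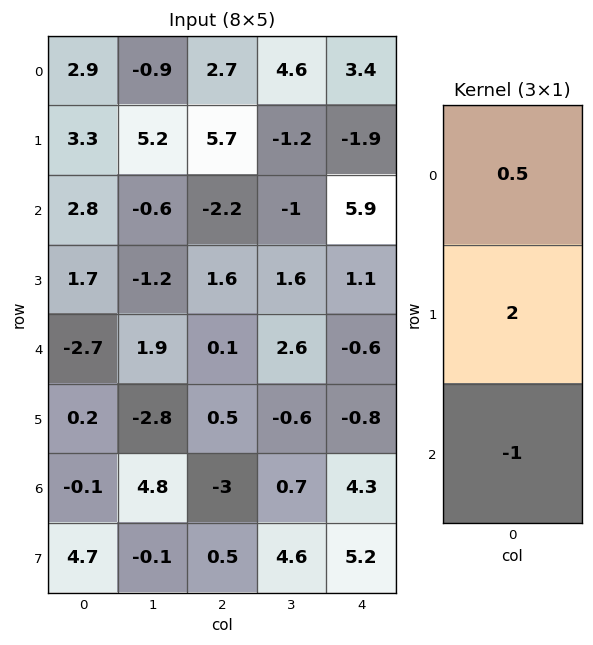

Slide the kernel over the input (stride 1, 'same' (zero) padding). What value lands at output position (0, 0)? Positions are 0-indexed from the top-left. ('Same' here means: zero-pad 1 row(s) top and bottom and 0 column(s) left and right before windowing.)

2.5

The receptive field on the zero-padded input at this output position is [0 / 2.9 / 3.3]. Elementwise product with the kernel and sum: 0·0.5 + 2.9·2 + 3.3·-1.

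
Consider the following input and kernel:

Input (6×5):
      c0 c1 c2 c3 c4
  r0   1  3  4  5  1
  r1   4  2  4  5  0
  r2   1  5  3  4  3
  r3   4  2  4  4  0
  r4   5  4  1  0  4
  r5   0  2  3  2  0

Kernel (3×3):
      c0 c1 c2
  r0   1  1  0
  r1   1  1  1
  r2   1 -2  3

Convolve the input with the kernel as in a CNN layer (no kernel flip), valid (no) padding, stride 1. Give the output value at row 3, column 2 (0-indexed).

The receptive field on the input at this output position is [4 4 0 / 1 0 4 / 3 2 0]. Elementwise product with the kernel and sum: 4·1 + 4·1 + 1·1 + 0·1 + 4·1 + 3·1 + 2·-2 + 0·3.

12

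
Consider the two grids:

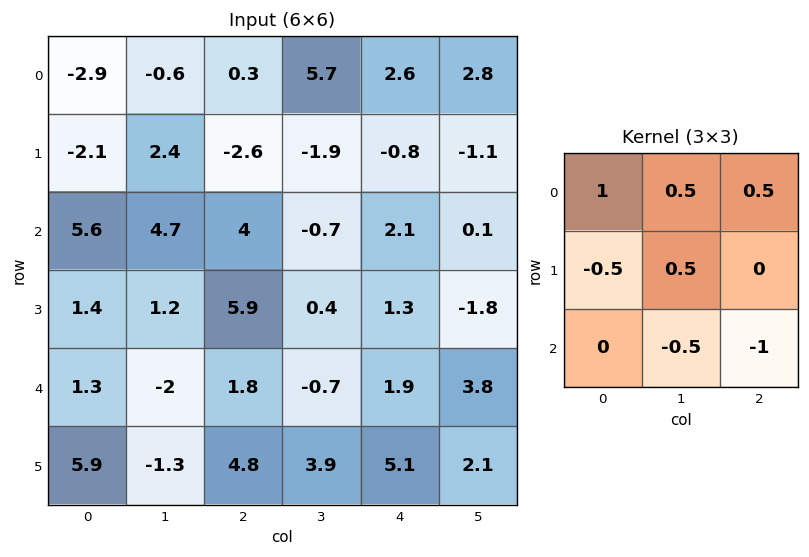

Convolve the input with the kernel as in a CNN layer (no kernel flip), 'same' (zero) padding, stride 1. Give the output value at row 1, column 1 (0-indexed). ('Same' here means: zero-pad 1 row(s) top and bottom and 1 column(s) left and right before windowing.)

-7.15

The receptive field on the zero-padded input at this output position is [-2.9 -0.6 0.3 / -2.1 2.4 -2.6 / 5.6 4.7 4]. Elementwise product with the kernel and sum: -2.9·1 + -0.6·0.5 + 0.3·0.5 + -2.1·-0.5 + 2.4·0.5 + 4.7·-0.5 + 4·-1.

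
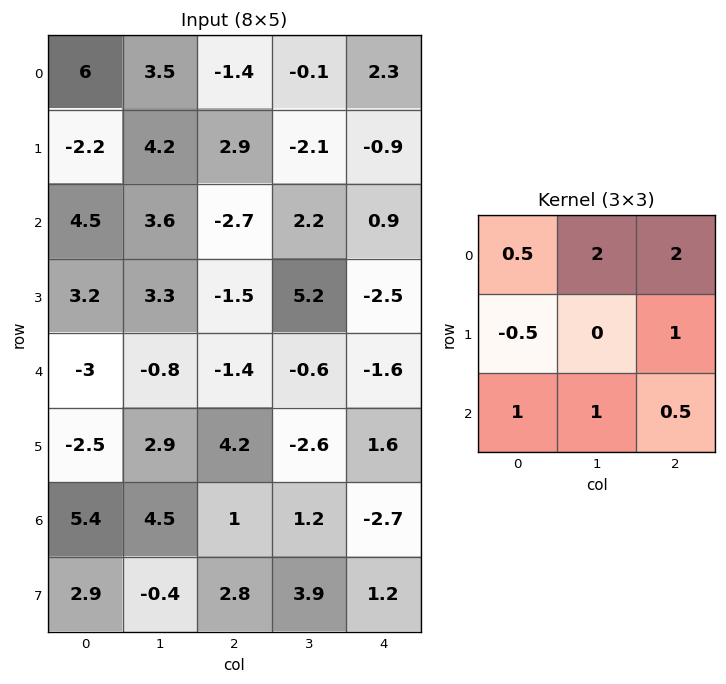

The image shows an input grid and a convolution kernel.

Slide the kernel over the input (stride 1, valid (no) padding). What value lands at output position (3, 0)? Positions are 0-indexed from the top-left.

The receptive field on the input at this output position is [3.2 3.3 -1.5 / -3 -0.8 -1.4 / -2.5 2.9 4.2]. Elementwise product with the kernel and sum: 3.2·0.5 + 3.3·2 + -1.5·2 + -3·-0.5 + -1.4·1 + -2.5·1 + 2.9·1 + 4.2·0.5.

7.8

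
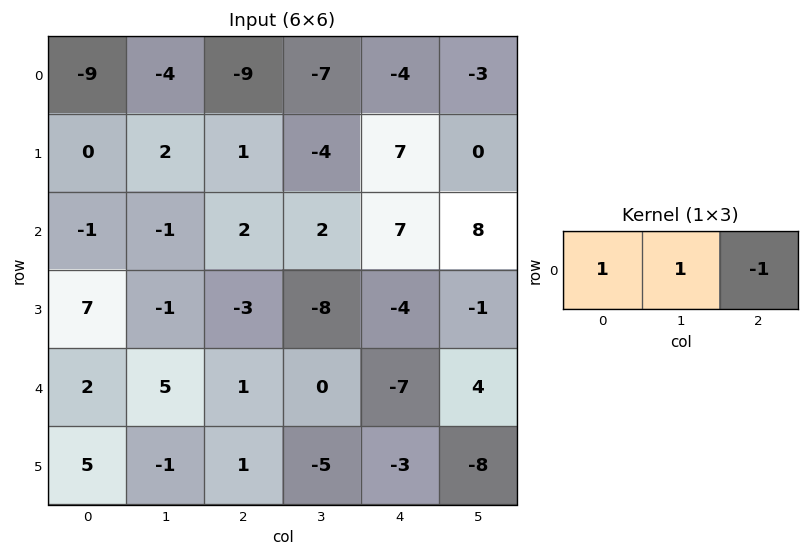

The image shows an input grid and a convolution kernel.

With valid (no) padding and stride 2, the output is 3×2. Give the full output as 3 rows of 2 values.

Output[0,0]: The receptive field on the input at this output position is [-9 -4 -9]. Elementwise product with the kernel and sum: -9·1 + -4·1 + -9·-1.

-4 -12
-4 -3
6 8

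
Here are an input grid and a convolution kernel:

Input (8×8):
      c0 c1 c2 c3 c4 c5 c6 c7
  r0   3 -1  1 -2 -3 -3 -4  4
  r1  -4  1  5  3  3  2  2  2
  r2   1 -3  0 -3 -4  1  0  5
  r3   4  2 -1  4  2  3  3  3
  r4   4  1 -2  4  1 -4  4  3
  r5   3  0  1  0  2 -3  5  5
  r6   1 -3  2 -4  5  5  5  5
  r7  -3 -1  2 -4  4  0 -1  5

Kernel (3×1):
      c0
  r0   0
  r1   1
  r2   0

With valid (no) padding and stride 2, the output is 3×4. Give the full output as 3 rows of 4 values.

Output[0,0]: The receptive field on the input at this output position is [3 / -4 / 1]. Elementwise product with the kernel and sum: -4·1.

-4 5 3 2
4 -1 2 3
3 1 2 5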